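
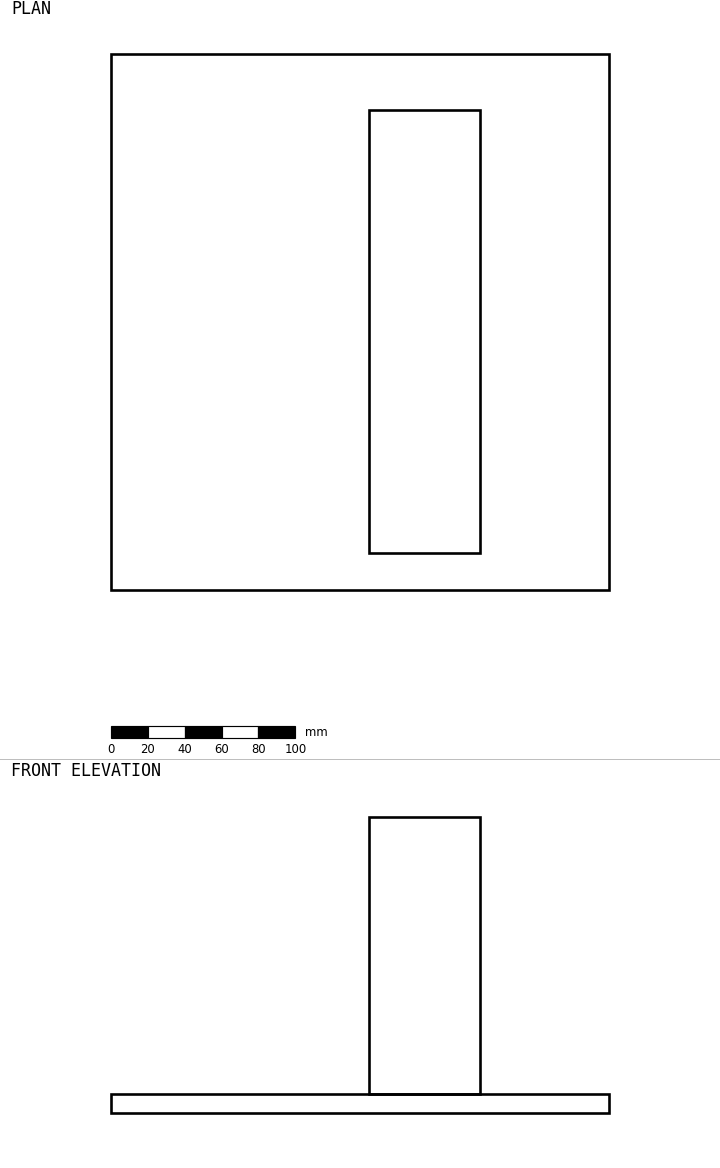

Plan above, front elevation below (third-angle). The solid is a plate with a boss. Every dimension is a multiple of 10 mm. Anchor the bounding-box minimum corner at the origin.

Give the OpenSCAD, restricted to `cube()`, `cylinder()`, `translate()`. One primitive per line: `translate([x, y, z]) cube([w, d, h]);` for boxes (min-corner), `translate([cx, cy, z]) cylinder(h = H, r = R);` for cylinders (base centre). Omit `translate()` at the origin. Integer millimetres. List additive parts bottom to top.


cube([270, 290, 10]);
translate([140, 20, 10]) cube([60, 240, 150]);


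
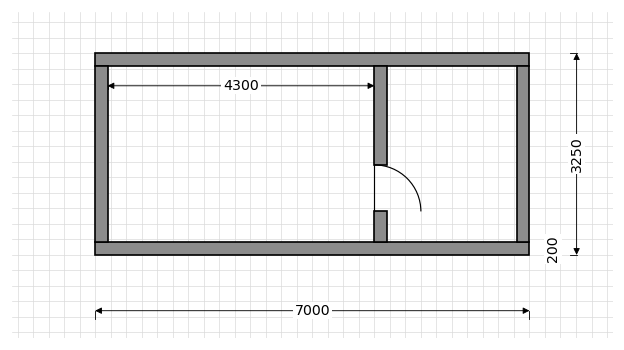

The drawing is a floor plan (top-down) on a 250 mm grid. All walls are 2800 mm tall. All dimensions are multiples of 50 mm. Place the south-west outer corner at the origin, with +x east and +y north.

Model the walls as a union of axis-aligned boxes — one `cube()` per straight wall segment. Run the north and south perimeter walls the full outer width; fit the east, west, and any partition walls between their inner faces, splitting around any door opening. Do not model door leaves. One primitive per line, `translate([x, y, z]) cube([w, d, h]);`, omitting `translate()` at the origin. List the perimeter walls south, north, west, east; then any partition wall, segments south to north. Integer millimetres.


cube([7000, 200, 2800]);
translate([0, 3050, 0]) cube([7000, 200, 2800]);
translate([0, 200, 0]) cube([200, 2850, 2800]);
translate([6800, 200, 0]) cube([200, 2850, 2800]);
translate([4500, 200, 0]) cube([200, 500, 2800]);
translate([4500, 1450, 0]) cube([200, 1600, 2800]);


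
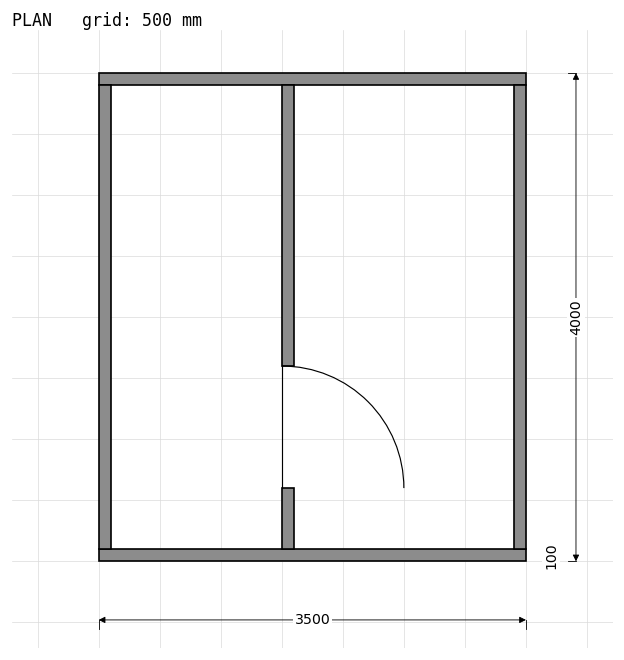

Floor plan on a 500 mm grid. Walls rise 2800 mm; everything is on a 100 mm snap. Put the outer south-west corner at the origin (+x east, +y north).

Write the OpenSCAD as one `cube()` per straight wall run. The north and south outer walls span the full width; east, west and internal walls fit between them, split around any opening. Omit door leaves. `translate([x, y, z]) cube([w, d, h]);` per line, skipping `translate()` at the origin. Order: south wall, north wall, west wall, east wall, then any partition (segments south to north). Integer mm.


cube([3500, 100, 2800]);
translate([0, 3900, 0]) cube([3500, 100, 2800]);
translate([0, 100, 0]) cube([100, 3800, 2800]);
translate([3400, 100, 0]) cube([100, 3800, 2800]);
translate([1500, 100, 0]) cube([100, 500, 2800]);
translate([1500, 1600, 0]) cube([100, 2300, 2800]);


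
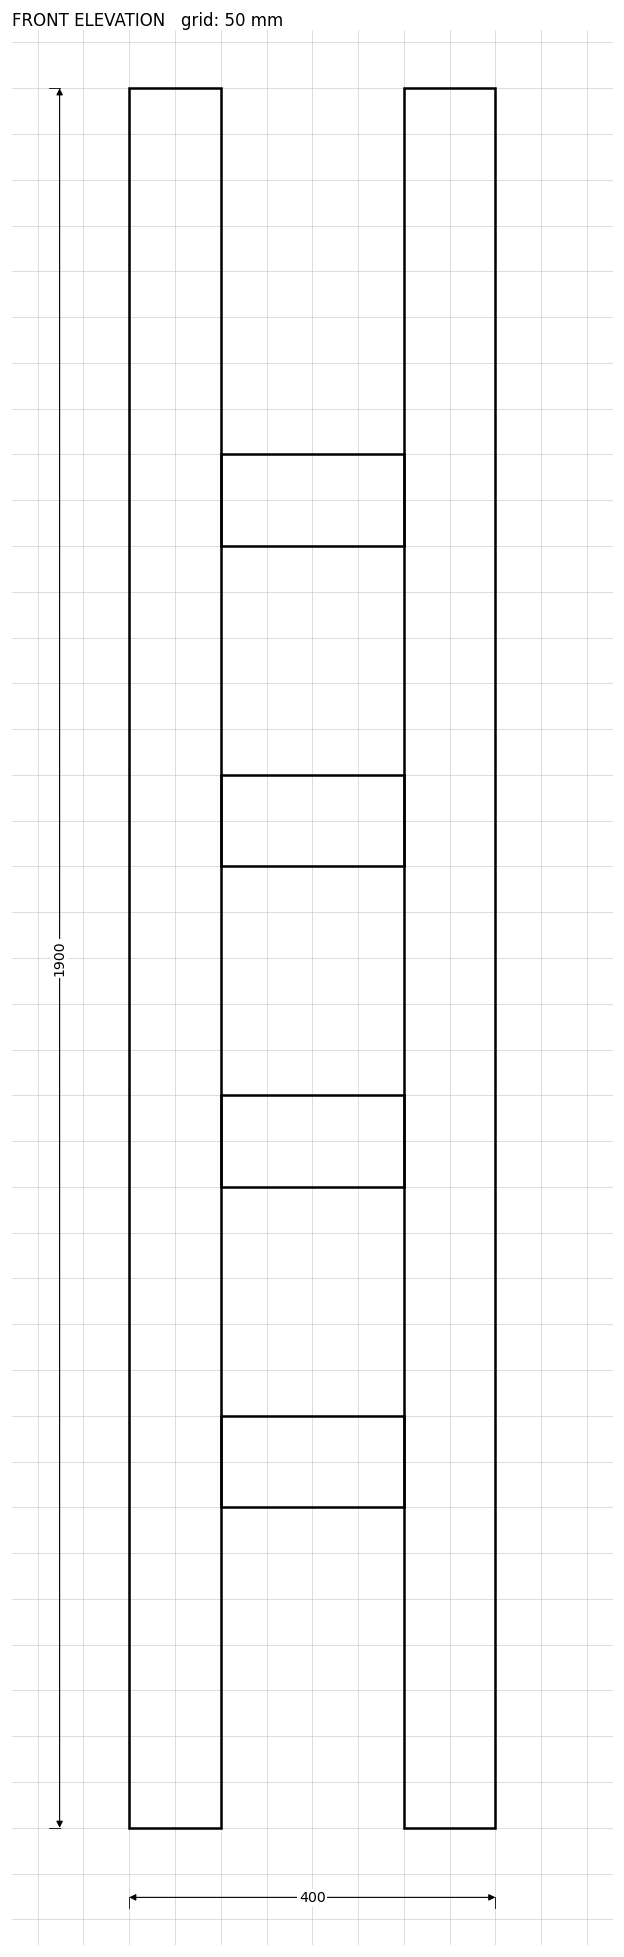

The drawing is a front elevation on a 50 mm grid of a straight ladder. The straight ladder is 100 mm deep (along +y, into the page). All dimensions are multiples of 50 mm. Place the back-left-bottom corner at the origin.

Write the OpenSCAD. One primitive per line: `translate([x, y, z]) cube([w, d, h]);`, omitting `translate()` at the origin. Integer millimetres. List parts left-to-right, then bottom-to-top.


cube([100, 100, 1900]);
translate([100, 0, 350]) cube([200, 100, 100]);
translate([100, 0, 700]) cube([200, 100, 100]);
translate([100, 0, 1050]) cube([200, 100, 100]);
translate([100, 0, 1400]) cube([200, 100, 100]);
translate([300, 0, 0]) cube([100, 100, 1900]);


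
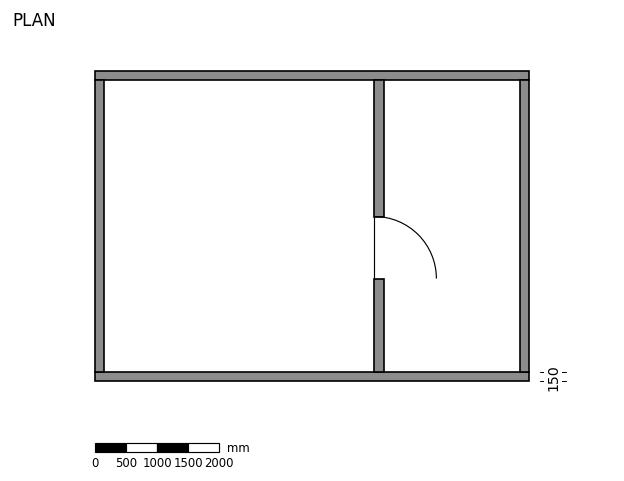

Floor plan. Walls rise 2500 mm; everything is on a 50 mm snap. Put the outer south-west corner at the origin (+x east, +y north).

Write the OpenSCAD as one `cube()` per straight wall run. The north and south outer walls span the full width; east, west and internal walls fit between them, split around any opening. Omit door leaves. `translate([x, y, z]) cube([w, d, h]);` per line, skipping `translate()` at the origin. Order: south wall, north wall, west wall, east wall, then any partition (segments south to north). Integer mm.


cube([7000, 150, 2500]);
translate([0, 4850, 0]) cube([7000, 150, 2500]);
translate([0, 150, 0]) cube([150, 4700, 2500]);
translate([6850, 150, 0]) cube([150, 4700, 2500]);
translate([4500, 150, 0]) cube([150, 1500, 2500]);
translate([4500, 2650, 0]) cube([150, 2200, 2500]);


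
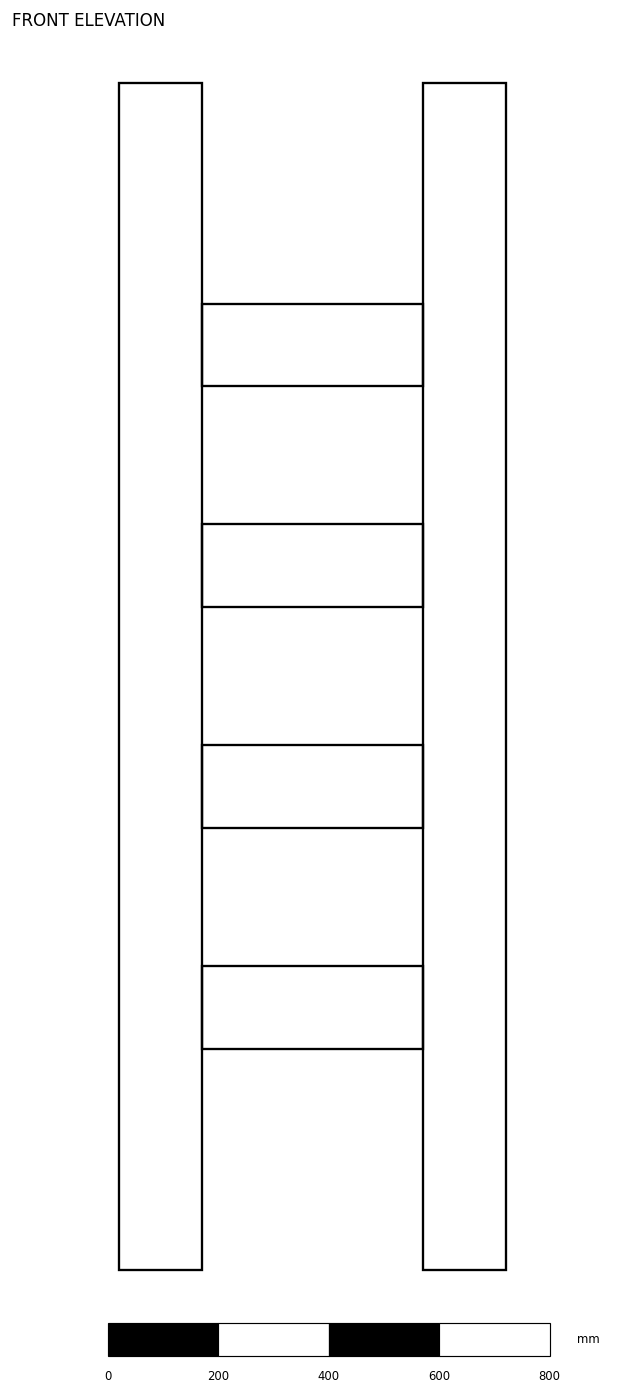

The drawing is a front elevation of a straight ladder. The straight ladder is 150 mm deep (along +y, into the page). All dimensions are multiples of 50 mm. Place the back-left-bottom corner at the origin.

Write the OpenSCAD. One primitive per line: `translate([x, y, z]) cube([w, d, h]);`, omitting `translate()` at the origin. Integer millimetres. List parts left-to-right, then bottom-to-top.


cube([150, 150, 2150]);
translate([150, 0, 400]) cube([400, 150, 150]);
translate([150, 0, 800]) cube([400, 150, 150]);
translate([150, 0, 1200]) cube([400, 150, 150]);
translate([150, 0, 1600]) cube([400, 150, 150]);
translate([550, 0, 0]) cube([150, 150, 2150]);


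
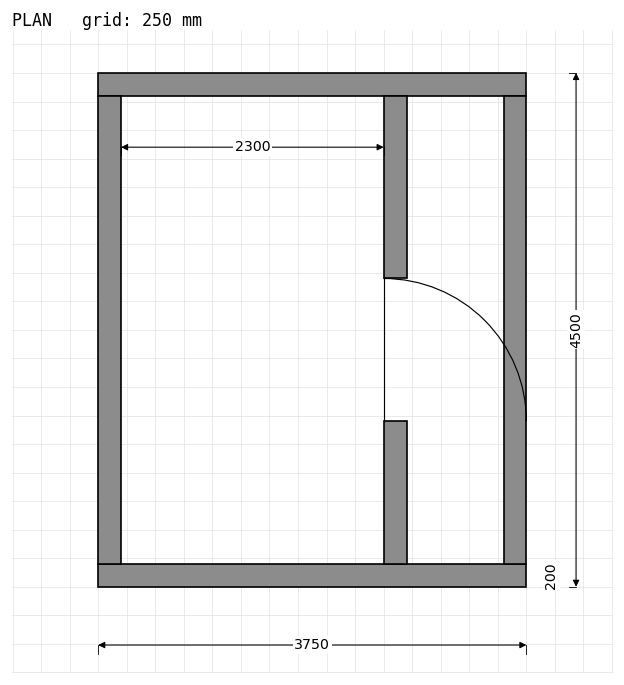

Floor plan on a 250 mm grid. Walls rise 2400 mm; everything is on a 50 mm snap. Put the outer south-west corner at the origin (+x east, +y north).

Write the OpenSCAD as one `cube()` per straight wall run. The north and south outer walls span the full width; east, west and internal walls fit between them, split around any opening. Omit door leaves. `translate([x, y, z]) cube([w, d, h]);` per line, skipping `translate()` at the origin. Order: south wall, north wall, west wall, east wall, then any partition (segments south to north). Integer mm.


cube([3750, 200, 2400]);
translate([0, 4300, 0]) cube([3750, 200, 2400]);
translate([0, 200, 0]) cube([200, 4100, 2400]);
translate([3550, 200, 0]) cube([200, 4100, 2400]);
translate([2500, 200, 0]) cube([200, 1250, 2400]);
translate([2500, 2700, 0]) cube([200, 1600, 2400]);


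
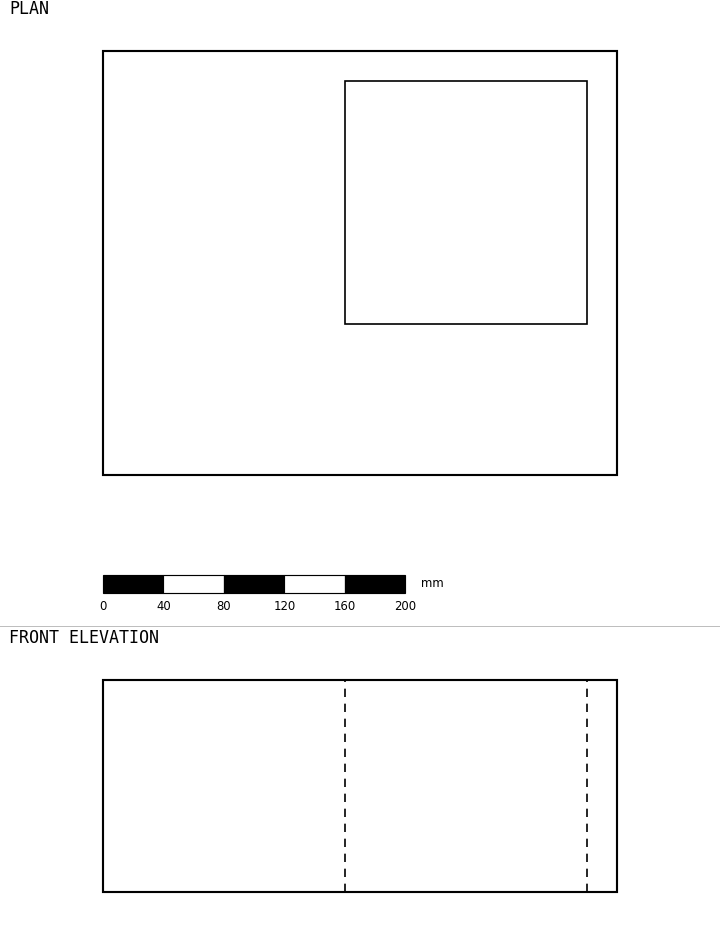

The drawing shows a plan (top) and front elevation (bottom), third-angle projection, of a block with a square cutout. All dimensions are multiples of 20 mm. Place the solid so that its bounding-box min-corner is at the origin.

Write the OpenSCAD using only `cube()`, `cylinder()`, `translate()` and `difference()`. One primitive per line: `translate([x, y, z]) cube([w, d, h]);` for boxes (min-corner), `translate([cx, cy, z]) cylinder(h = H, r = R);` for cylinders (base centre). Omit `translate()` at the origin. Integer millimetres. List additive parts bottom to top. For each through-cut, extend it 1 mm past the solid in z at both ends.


difference() {
  cube([340, 280, 140]);
  translate([160, 100, -1]) cube([160, 160, 142]);
}


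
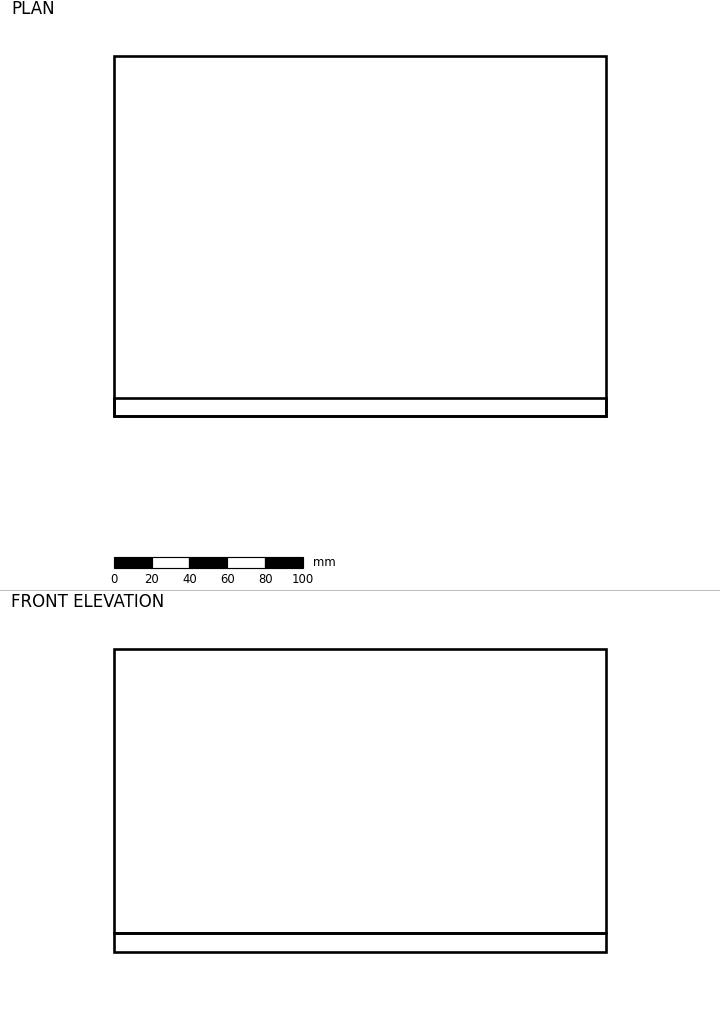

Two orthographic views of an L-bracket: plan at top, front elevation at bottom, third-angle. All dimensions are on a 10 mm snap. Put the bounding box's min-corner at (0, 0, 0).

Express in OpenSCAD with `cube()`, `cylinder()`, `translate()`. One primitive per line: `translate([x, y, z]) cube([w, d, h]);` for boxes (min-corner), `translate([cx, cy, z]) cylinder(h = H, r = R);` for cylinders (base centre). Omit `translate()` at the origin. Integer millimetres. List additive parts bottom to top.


cube([260, 190, 10]);
translate([0, 0, 10]) cube([260, 10, 150]);


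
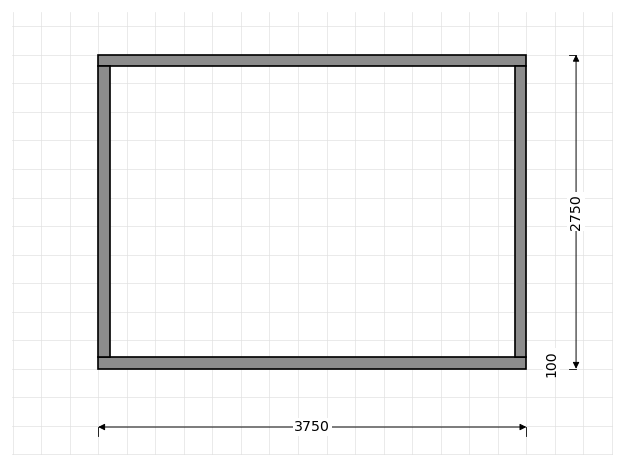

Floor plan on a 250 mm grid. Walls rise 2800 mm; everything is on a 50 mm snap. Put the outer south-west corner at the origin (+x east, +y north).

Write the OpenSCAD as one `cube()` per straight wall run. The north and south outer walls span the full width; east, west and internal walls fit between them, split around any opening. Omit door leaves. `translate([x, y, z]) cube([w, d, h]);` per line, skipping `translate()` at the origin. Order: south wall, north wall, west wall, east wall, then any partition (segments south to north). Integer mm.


cube([3750, 100, 2800]);
translate([0, 2650, 0]) cube([3750, 100, 2800]);
translate([0, 100, 0]) cube([100, 2550, 2800]);
translate([3650, 100, 0]) cube([100, 2550, 2800]);


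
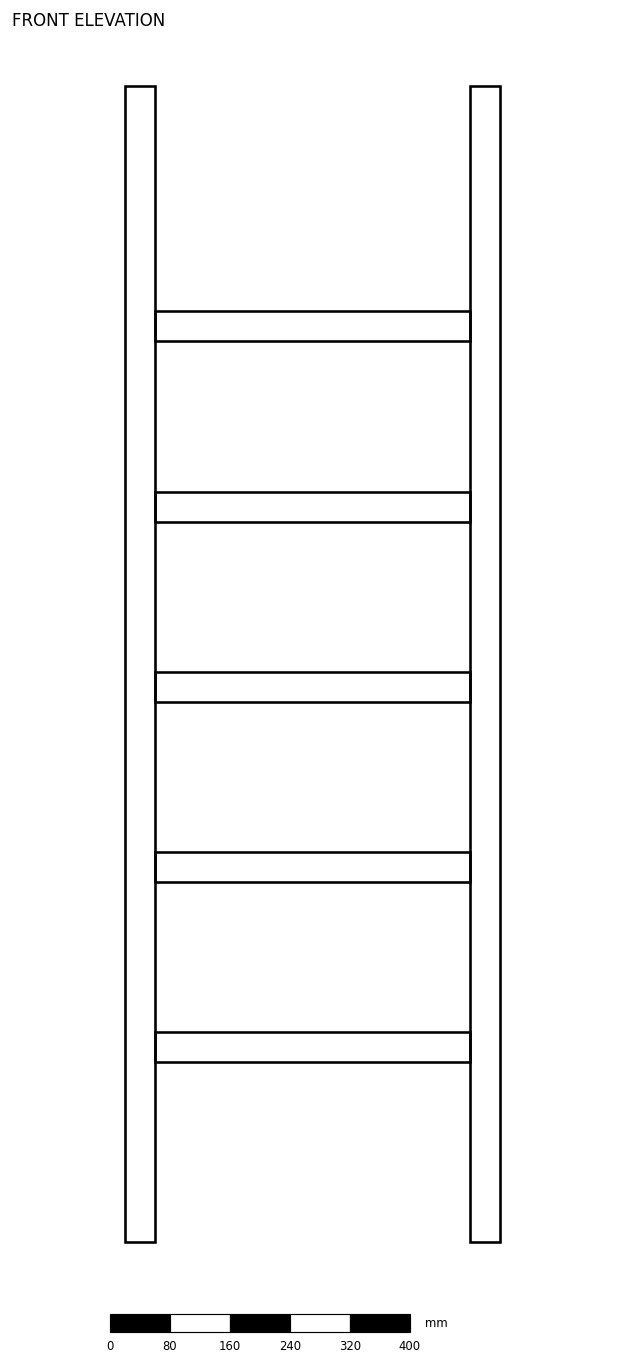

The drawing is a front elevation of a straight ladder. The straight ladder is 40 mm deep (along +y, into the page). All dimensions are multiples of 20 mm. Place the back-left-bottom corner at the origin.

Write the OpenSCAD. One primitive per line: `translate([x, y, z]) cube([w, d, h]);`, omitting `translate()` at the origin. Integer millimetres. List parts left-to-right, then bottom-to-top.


cube([40, 40, 1540]);
translate([40, 0, 240]) cube([420, 40, 40]);
translate([40, 0, 480]) cube([420, 40, 40]);
translate([40, 0, 720]) cube([420, 40, 40]);
translate([40, 0, 960]) cube([420, 40, 40]);
translate([40, 0, 1200]) cube([420, 40, 40]);
translate([460, 0, 0]) cube([40, 40, 1540]);


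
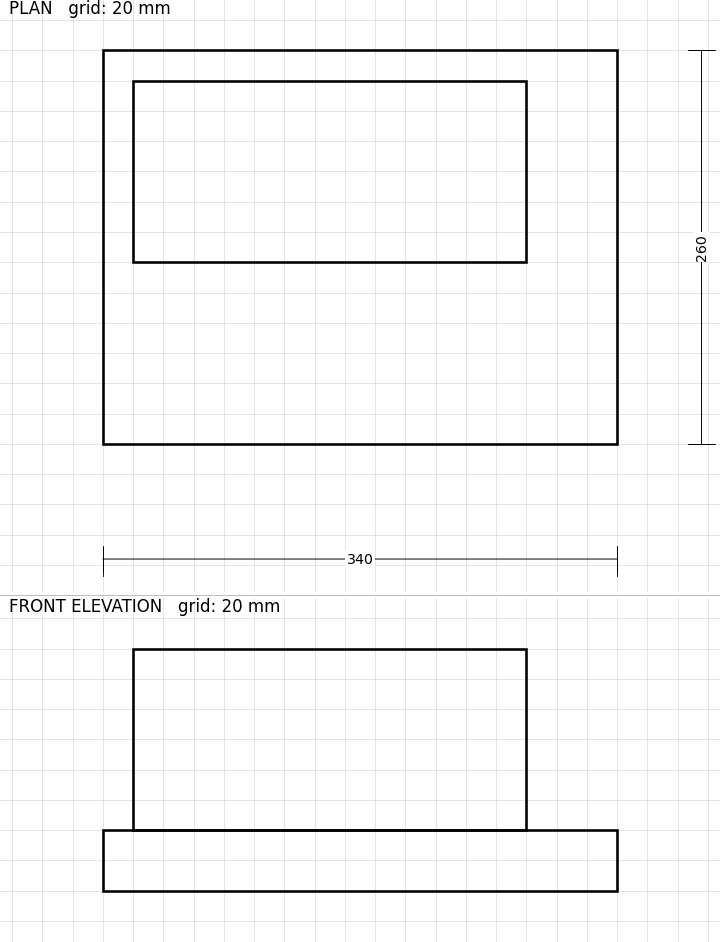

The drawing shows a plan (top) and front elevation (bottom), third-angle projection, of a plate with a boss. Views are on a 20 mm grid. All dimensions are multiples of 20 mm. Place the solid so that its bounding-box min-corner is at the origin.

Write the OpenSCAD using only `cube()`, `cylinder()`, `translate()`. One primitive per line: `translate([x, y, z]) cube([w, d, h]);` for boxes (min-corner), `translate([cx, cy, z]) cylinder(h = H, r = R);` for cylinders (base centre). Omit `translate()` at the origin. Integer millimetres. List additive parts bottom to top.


cube([340, 260, 40]);
translate([20, 120, 40]) cube([260, 120, 120]);


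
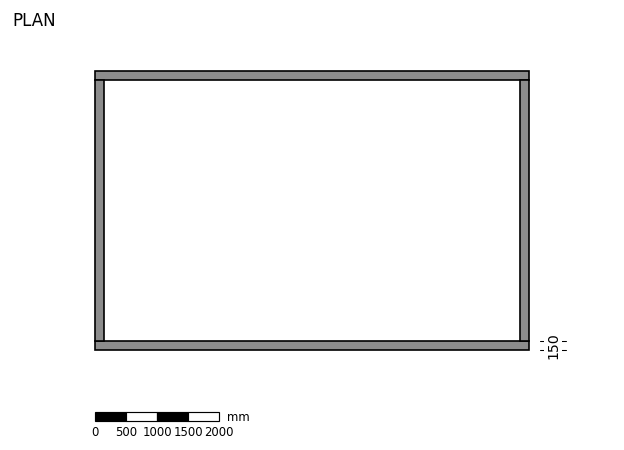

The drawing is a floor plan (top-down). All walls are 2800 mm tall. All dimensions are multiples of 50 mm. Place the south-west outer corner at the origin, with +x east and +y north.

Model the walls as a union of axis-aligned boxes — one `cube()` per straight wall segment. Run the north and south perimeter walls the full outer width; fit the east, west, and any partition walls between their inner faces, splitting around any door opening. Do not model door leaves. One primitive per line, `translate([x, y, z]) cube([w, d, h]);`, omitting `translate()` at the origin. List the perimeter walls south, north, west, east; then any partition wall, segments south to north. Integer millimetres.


cube([7000, 150, 2800]);
translate([0, 4350, 0]) cube([7000, 150, 2800]);
translate([0, 150, 0]) cube([150, 4200, 2800]);
translate([6850, 150, 0]) cube([150, 4200, 2800]);


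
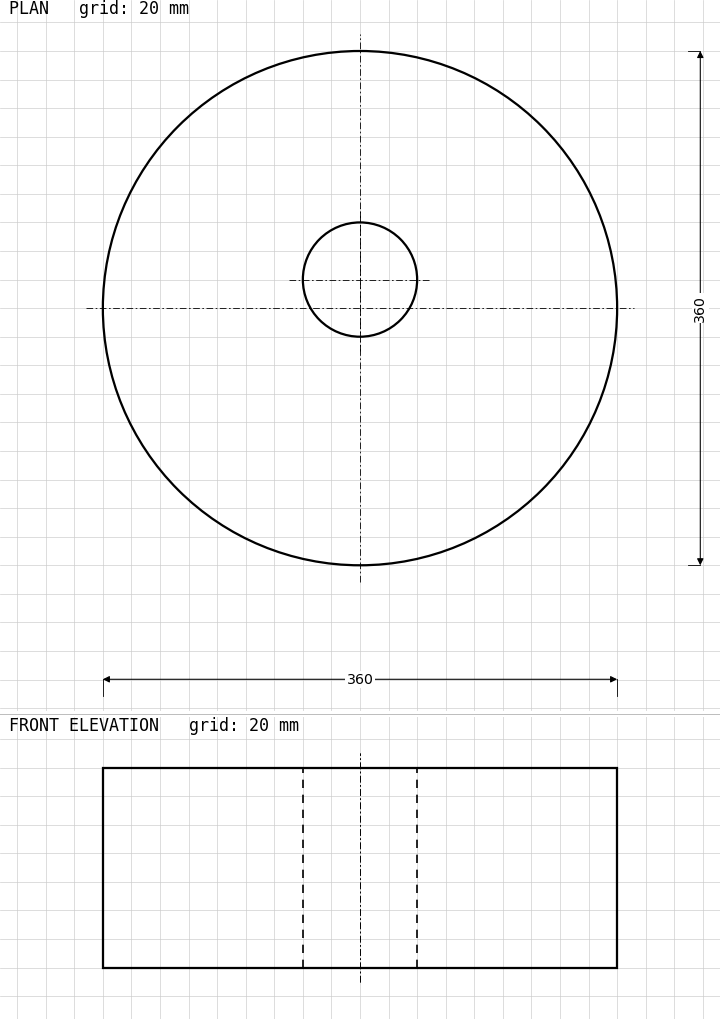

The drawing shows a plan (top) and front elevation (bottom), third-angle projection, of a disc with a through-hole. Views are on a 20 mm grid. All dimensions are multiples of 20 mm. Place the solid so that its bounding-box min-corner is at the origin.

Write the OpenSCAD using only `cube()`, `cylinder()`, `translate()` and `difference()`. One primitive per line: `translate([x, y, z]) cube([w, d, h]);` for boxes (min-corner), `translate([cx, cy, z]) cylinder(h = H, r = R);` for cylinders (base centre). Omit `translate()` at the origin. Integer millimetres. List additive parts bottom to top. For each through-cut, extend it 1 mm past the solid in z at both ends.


difference() {
  translate([180, 180, 0]) cylinder(h = 140, r = 180);
  translate([180, 200, -1]) cylinder(h = 142, r = 40);
}


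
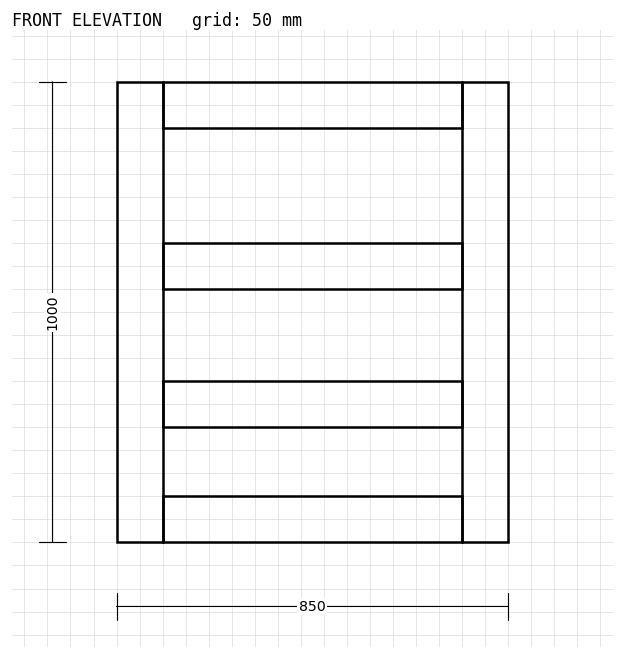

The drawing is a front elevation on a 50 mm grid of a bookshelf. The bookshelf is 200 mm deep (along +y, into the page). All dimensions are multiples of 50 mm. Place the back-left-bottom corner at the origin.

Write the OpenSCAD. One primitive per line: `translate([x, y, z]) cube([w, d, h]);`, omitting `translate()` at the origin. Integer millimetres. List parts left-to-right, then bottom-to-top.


cube([100, 200, 1000]);
translate([100, 0, 0]) cube([650, 200, 100]);
translate([100, 0, 250]) cube([650, 200, 100]);
translate([100, 0, 550]) cube([650, 200, 100]);
translate([100, 0, 900]) cube([650, 200, 100]);
translate([750, 0, 0]) cube([100, 200, 1000]);


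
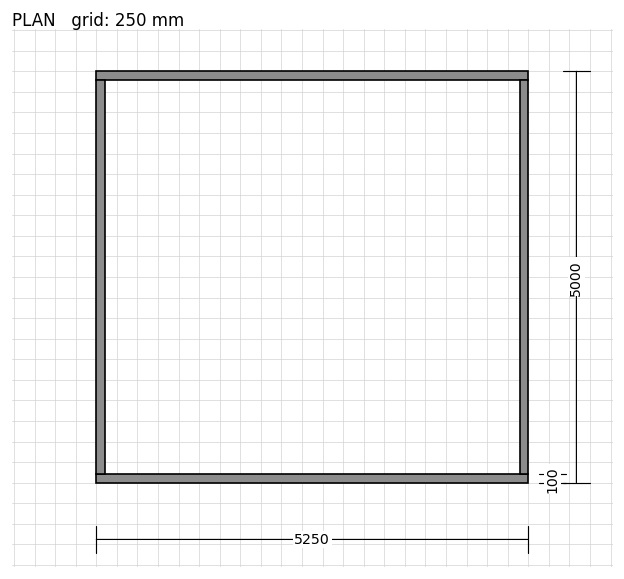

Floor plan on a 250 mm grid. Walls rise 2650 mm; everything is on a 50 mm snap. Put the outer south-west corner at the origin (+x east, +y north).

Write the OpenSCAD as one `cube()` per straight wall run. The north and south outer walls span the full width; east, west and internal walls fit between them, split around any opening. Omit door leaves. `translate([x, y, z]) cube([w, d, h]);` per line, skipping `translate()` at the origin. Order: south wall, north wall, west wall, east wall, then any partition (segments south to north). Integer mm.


cube([5250, 100, 2650]);
translate([0, 4900, 0]) cube([5250, 100, 2650]);
translate([0, 100, 0]) cube([100, 4800, 2650]);
translate([5150, 100, 0]) cube([100, 4800, 2650]);


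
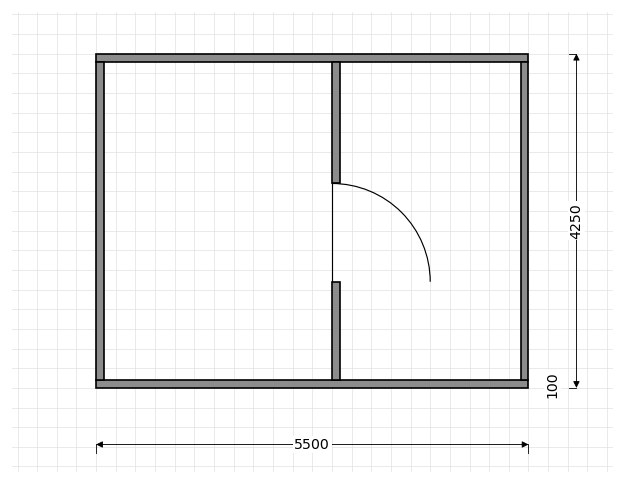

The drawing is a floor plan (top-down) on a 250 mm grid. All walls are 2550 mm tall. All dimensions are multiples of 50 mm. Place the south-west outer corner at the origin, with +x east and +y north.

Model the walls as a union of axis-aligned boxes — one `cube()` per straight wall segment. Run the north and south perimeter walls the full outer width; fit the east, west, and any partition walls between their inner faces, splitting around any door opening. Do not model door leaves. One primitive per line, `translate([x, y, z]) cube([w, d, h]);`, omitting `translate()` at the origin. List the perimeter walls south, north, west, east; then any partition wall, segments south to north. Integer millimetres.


cube([5500, 100, 2550]);
translate([0, 4150, 0]) cube([5500, 100, 2550]);
translate([0, 100, 0]) cube([100, 4050, 2550]);
translate([5400, 100, 0]) cube([100, 4050, 2550]);
translate([3000, 100, 0]) cube([100, 1250, 2550]);
translate([3000, 2600, 0]) cube([100, 1550, 2550]);


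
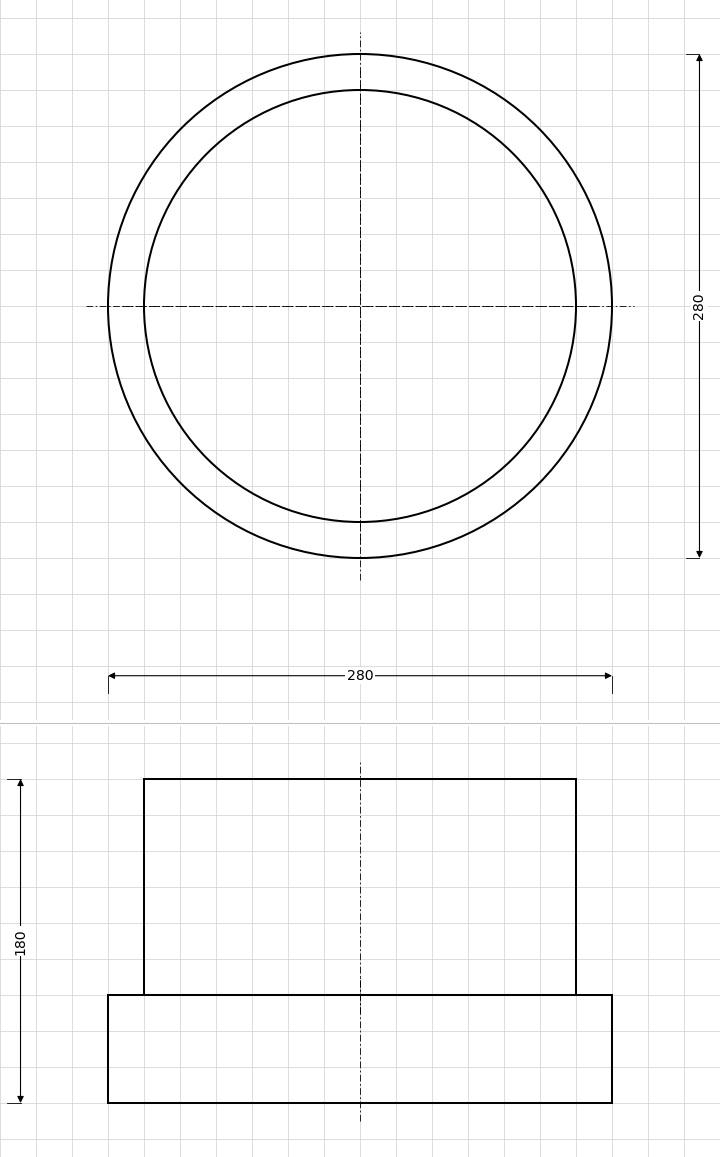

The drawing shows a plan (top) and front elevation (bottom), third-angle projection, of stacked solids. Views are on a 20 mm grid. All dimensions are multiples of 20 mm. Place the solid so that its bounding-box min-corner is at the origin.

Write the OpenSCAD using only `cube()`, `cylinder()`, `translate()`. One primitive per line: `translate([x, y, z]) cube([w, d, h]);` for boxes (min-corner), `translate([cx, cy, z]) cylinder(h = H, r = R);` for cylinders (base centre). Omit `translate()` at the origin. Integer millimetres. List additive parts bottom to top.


translate([140, 140, 0]) cylinder(h = 60, r = 140);
translate([140, 140, 60]) cylinder(h = 120, r = 120);


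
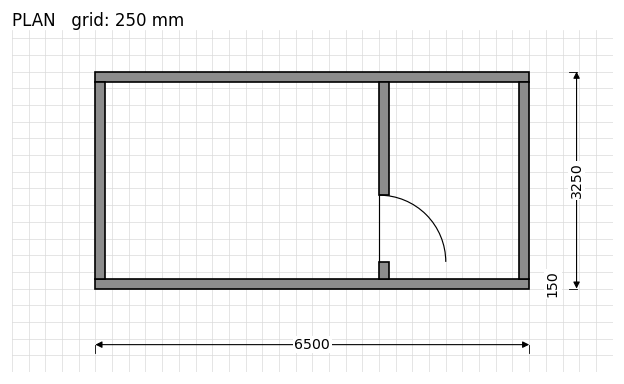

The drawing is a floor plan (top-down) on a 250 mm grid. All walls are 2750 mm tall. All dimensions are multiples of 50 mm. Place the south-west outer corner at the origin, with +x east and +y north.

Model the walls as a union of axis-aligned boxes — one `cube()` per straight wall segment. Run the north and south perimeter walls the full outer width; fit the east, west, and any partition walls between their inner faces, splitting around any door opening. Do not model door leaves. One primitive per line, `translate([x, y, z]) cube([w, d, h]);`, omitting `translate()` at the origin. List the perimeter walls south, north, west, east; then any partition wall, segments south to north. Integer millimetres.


cube([6500, 150, 2750]);
translate([0, 3100, 0]) cube([6500, 150, 2750]);
translate([0, 150, 0]) cube([150, 2950, 2750]);
translate([6350, 150, 0]) cube([150, 2950, 2750]);
translate([4250, 150, 0]) cube([150, 250, 2750]);
translate([4250, 1400, 0]) cube([150, 1700, 2750]);


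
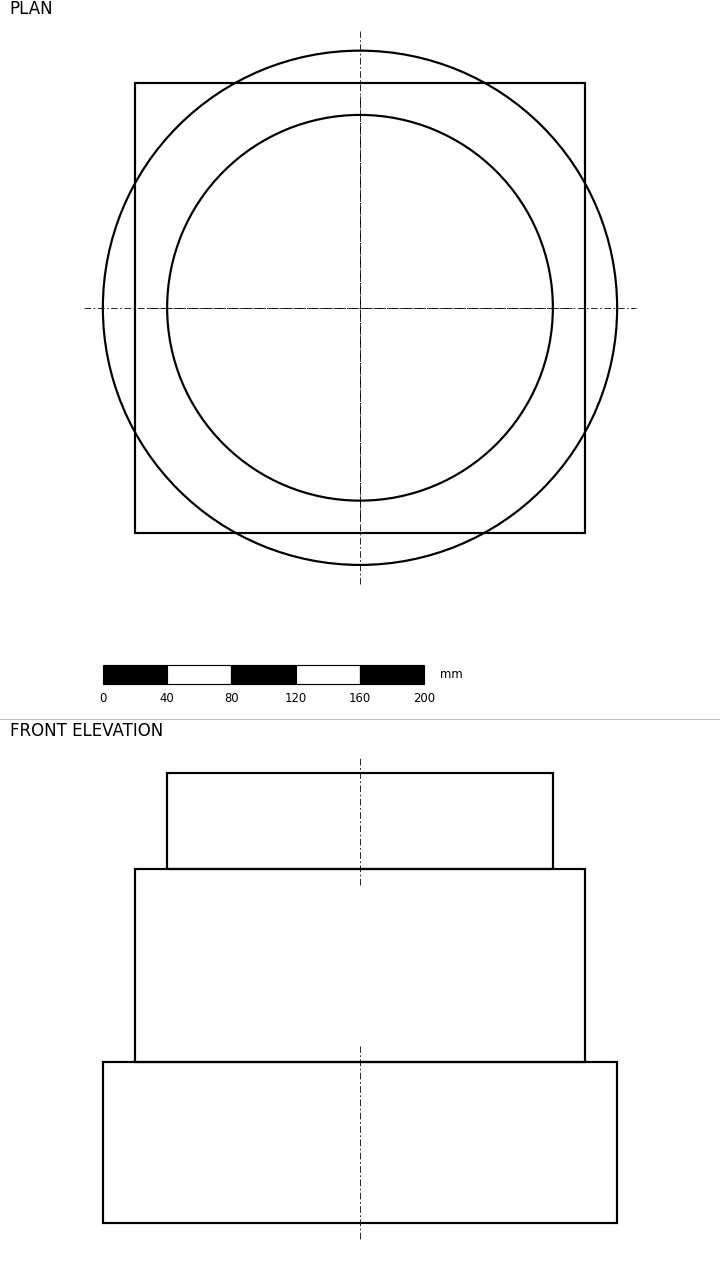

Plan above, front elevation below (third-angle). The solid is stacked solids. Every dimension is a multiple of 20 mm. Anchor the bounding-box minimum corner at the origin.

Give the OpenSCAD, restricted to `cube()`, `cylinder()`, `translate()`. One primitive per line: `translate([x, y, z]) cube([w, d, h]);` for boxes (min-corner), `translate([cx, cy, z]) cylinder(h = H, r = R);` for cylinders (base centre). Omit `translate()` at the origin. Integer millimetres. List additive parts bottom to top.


translate([160, 160, 0]) cylinder(h = 100, r = 160);
translate([20, 20, 100]) cube([280, 280, 120]);
translate([160, 160, 220]) cylinder(h = 60, r = 120);


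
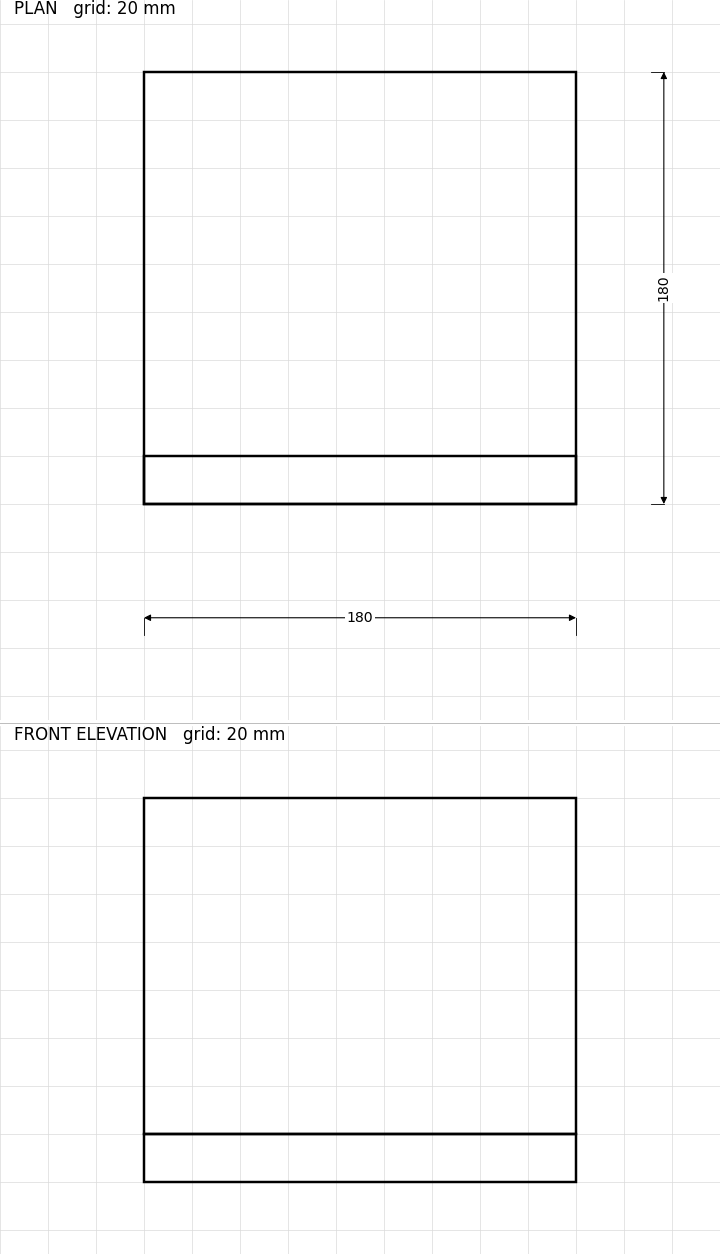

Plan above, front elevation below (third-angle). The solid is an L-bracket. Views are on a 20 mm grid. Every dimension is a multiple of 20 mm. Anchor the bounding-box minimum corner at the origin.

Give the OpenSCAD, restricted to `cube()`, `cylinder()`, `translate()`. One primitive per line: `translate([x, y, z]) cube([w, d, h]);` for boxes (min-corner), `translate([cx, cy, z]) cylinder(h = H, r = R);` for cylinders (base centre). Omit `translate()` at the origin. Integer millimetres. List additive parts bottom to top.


cube([180, 180, 20]);
translate([0, 0, 20]) cube([180, 20, 140]);


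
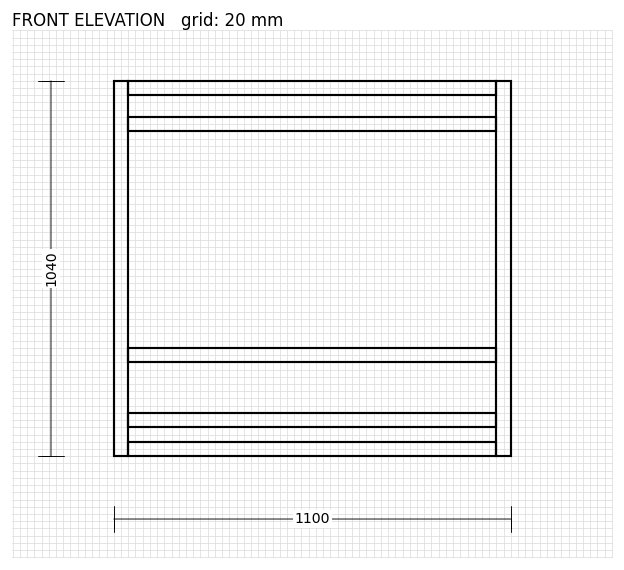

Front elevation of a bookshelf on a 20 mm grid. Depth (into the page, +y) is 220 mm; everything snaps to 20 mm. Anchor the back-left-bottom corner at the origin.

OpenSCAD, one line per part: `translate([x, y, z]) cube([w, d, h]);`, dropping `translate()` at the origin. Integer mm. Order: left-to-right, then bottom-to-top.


cube([40, 220, 1040]);
translate([40, 0, 0]) cube([1020, 220, 40]);
translate([40, 0, 80]) cube([1020, 220, 40]);
translate([40, 0, 260]) cube([1020, 220, 40]);
translate([40, 0, 900]) cube([1020, 220, 40]);
translate([40, 0, 1000]) cube([1020, 220, 40]);
translate([1060, 0, 0]) cube([40, 220, 1040]);


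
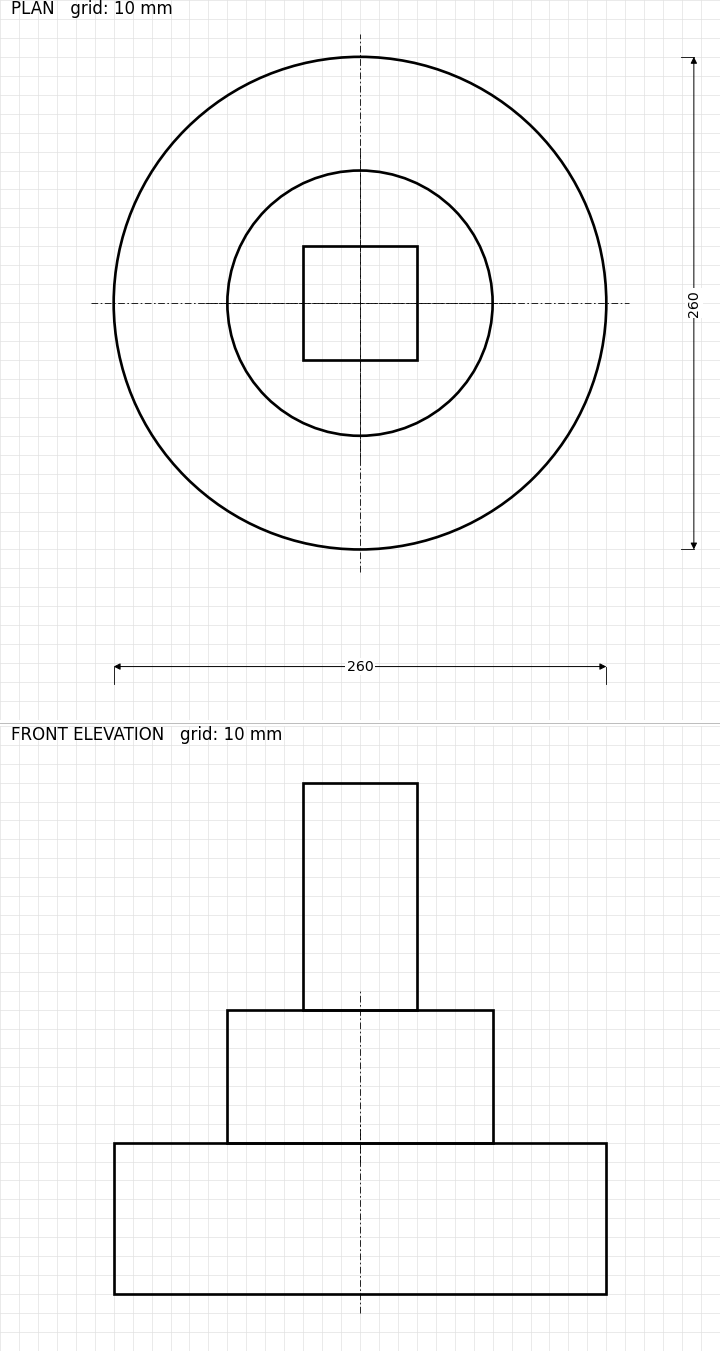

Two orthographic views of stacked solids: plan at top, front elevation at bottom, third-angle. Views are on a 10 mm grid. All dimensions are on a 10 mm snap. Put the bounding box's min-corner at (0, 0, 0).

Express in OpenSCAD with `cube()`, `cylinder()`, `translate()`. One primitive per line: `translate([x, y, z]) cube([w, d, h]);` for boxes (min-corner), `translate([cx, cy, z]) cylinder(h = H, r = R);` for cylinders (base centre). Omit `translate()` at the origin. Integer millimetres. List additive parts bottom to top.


translate([130, 130, 0]) cylinder(h = 80, r = 130);
translate([130, 130, 80]) cylinder(h = 70, r = 70);
translate([100, 100, 150]) cube([60, 60, 120]);


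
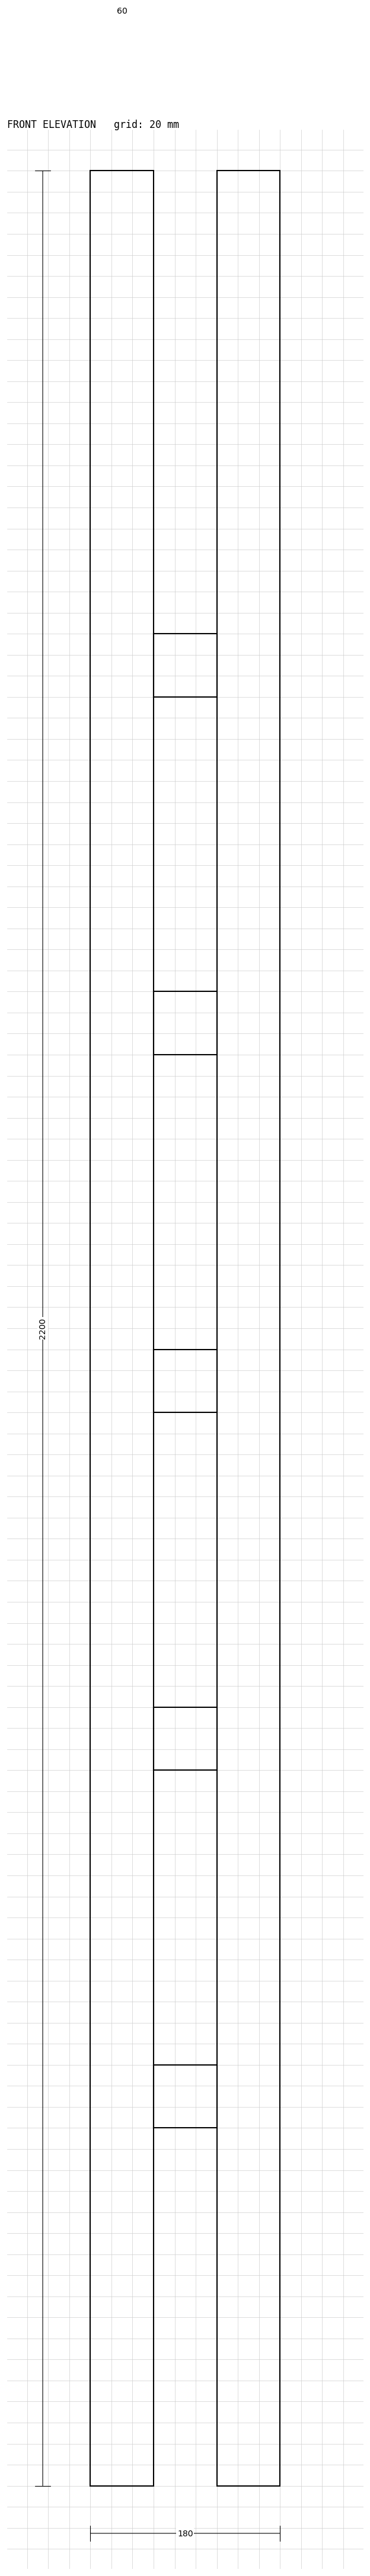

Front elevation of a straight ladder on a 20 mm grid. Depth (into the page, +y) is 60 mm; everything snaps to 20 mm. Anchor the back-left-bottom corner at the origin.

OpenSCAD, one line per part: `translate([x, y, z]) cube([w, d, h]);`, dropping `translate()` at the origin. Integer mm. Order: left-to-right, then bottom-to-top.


cube([60, 60, 2200]);
translate([60, 0, 340]) cube([60, 60, 60]);
translate([60, 0, 680]) cube([60, 60, 60]);
translate([60, 0, 1020]) cube([60, 60, 60]);
translate([60, 0, 1360]) cube([60, 60, 60]);
translate([60, 0, 1700]) cube([60, 60, 60]);
translate([120, 0, 0]) cube([60, 60, 2200]);


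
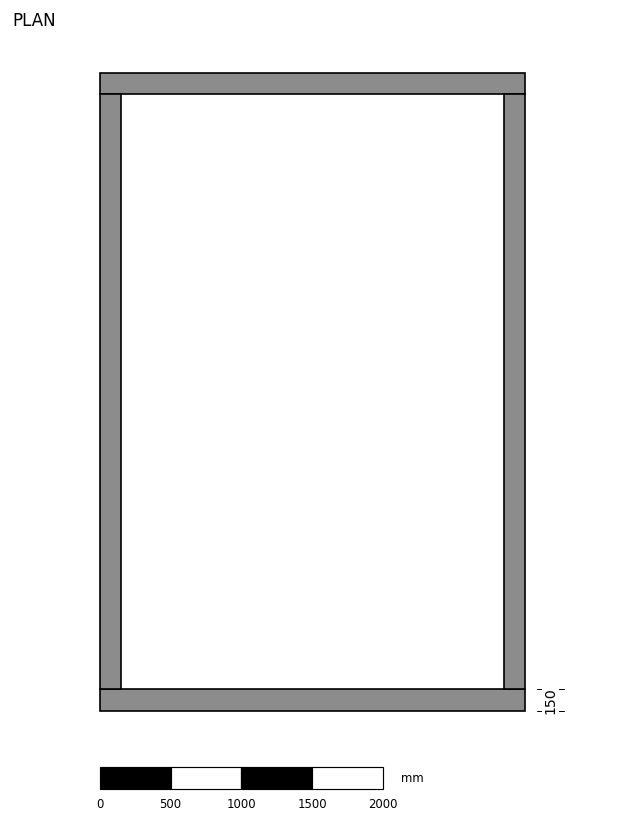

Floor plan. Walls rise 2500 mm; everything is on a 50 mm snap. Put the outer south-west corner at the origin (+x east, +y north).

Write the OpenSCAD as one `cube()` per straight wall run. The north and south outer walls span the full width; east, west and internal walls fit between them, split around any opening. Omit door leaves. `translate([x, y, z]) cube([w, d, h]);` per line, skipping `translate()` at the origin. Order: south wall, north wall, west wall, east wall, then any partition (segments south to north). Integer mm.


cube([3000, 150, 2500]);
translate([0, 4350, 0]) cube([3000, 150, 2500]);
translate([0, 150, 0]) cube([150, 4200, 2500]);
translate([2850, 150, 0]) cube([150, 4200, 2500]);


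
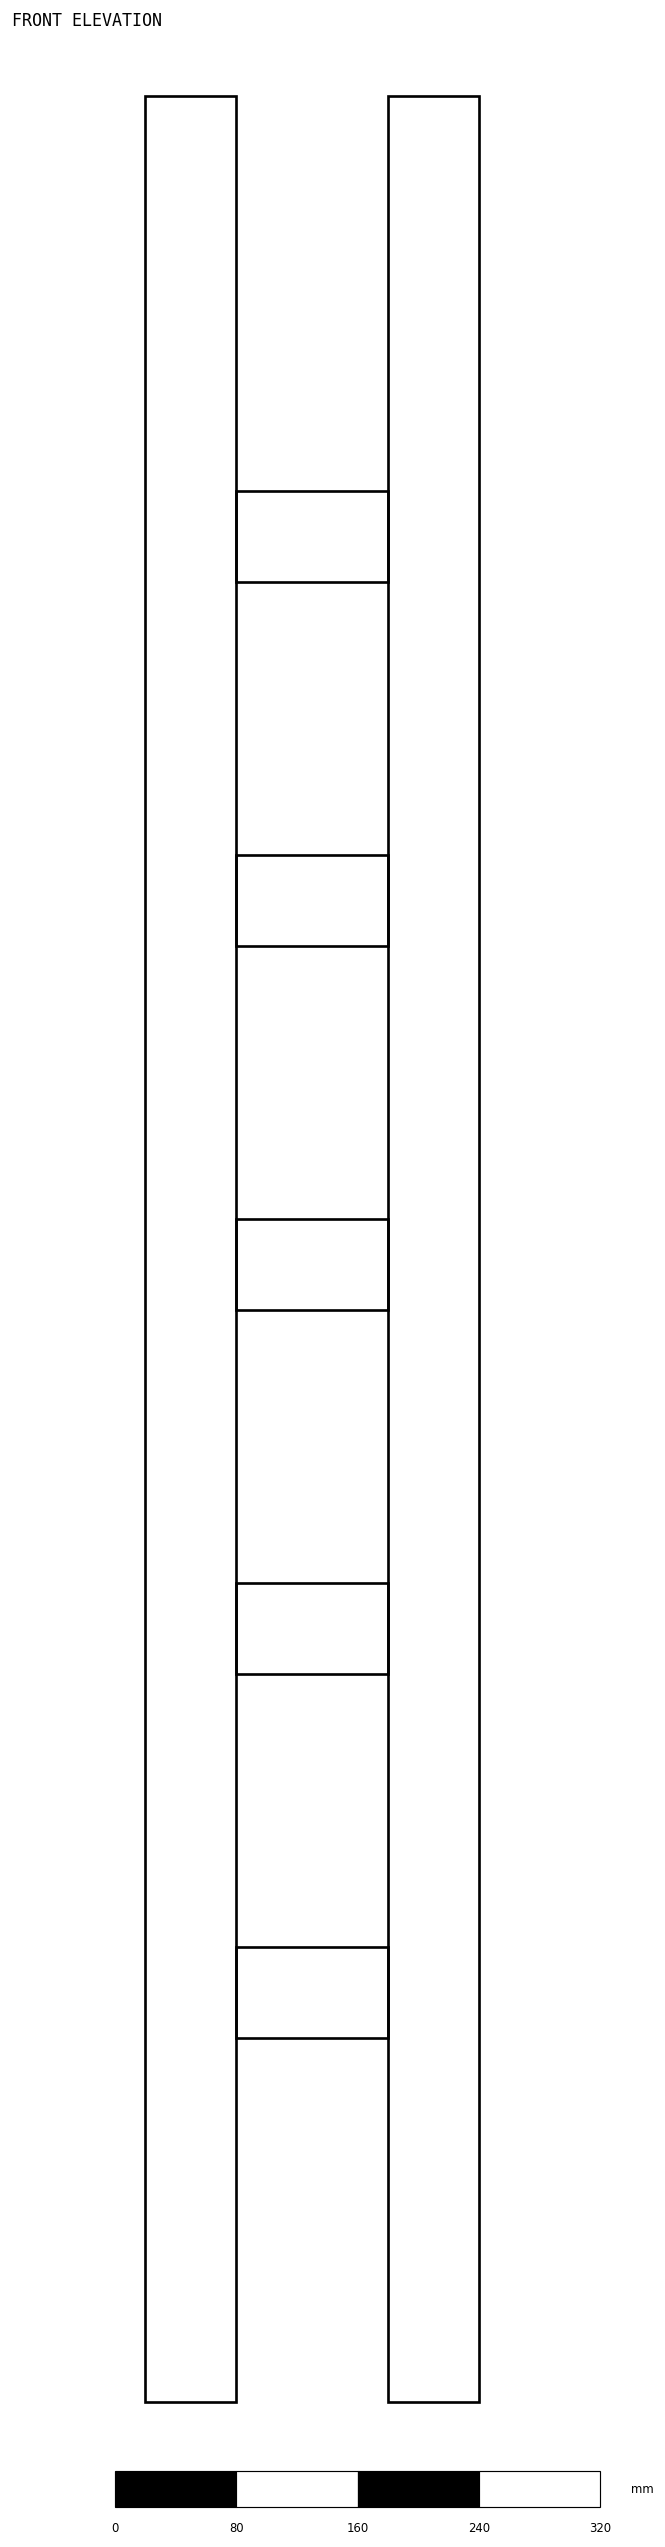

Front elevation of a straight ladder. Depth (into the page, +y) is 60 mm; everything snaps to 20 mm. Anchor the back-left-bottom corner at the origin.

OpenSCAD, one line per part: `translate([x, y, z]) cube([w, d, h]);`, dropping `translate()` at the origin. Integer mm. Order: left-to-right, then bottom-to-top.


cube([60, 60, 1520]);
translate([60, 0, 240]) cube([100, 60, 60]);
translate([60, 0, 480]) cube([100, 60, 60]);
translate([60, 0, 720]) cube([100, 60, 60]);
translate([60, 0, 960]) cube([100, 60, 60]);
translate([60, 0, 1200]) cube([100, 60, 60]);
translate([160, 0, 0]) cube([60, 60, 1520]);


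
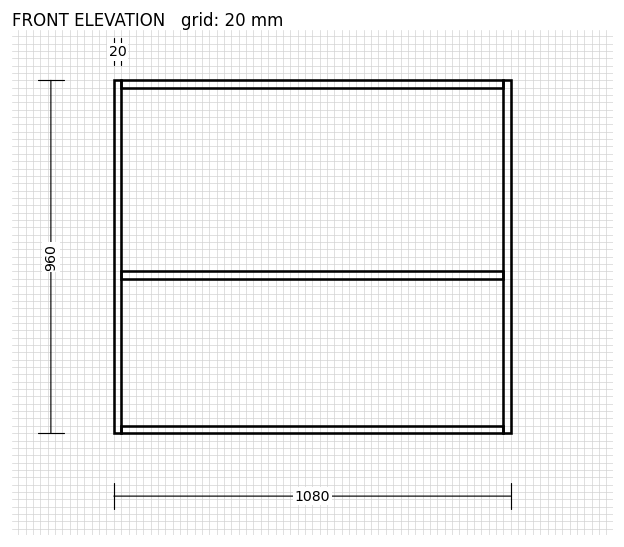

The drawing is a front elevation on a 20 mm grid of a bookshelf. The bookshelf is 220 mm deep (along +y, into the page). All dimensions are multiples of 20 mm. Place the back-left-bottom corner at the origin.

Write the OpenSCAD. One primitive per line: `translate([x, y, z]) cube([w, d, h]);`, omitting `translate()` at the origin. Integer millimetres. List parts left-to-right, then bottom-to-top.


cube([20, 220, 960]);
translate([20, 0, 0]) cube([1040, 220, 20]);
translate([20, 0, 420]) cube([1040, 220, 20]);
translate([20, 0, 940]) cube([1040, 220, 20]);
translate([1060, 0, 0]) cube([20, 220, 960]);


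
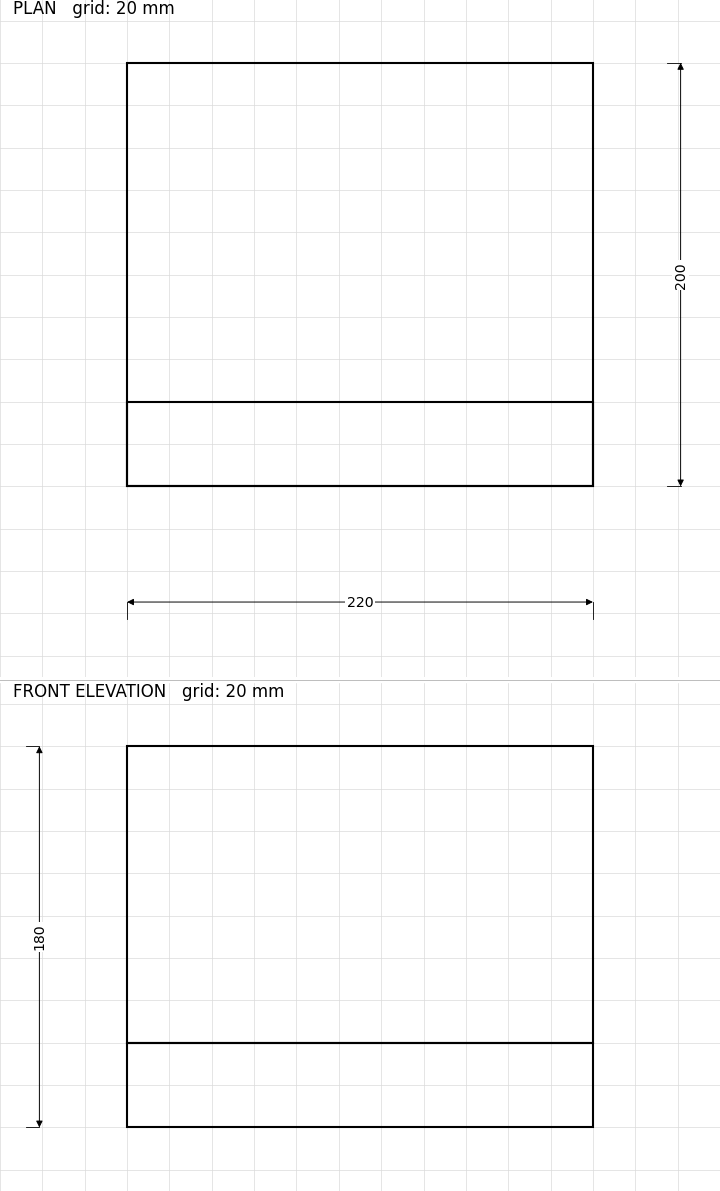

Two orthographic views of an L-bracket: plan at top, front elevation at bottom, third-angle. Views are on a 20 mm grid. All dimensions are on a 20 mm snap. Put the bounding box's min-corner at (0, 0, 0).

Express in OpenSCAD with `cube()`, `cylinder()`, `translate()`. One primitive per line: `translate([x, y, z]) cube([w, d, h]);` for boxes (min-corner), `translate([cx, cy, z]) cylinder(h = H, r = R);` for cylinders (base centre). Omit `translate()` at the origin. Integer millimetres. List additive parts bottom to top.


cube([220, 200, 40]);
translate([0, 0, 40]) cube([220, 40, 140]);


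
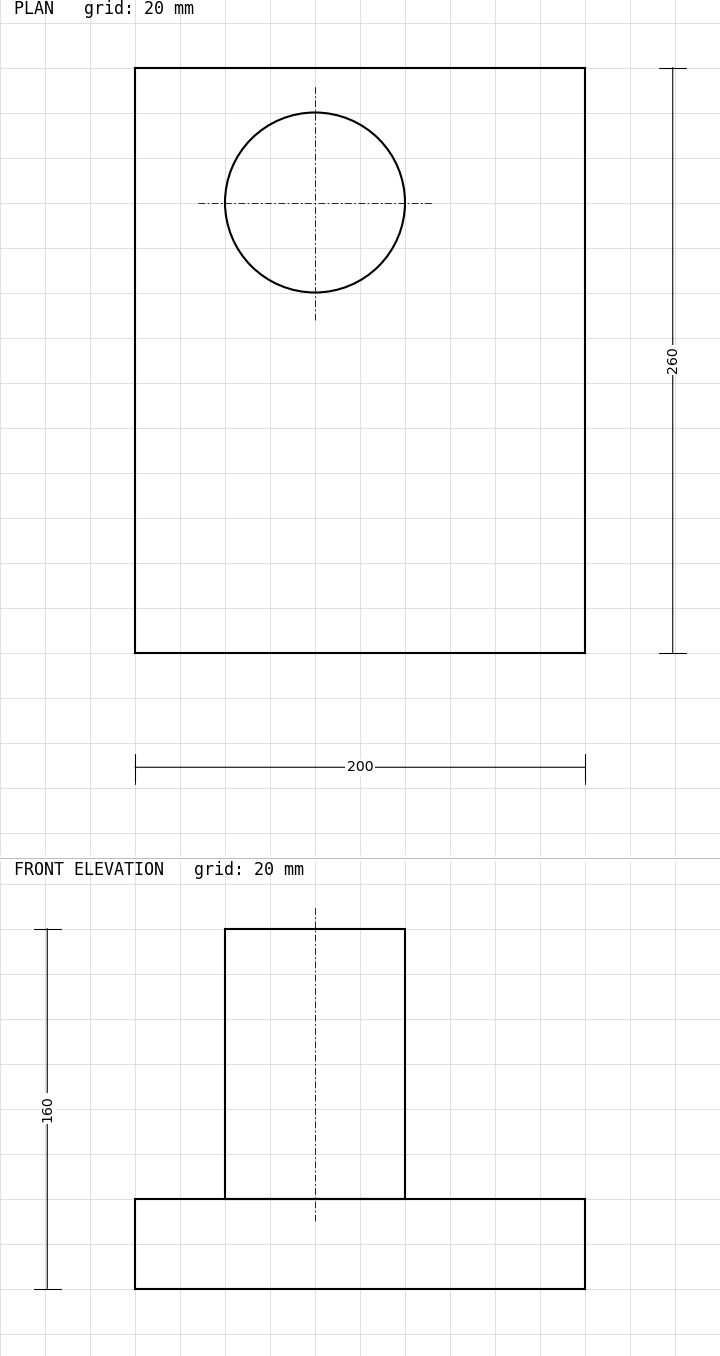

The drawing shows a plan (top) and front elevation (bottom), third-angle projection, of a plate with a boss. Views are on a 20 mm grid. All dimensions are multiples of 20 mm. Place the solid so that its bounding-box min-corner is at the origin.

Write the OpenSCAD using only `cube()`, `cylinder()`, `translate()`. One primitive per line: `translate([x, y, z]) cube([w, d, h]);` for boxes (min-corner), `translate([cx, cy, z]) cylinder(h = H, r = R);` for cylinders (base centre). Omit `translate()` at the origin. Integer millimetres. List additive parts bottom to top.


cube([200, 260, 40]);
translate([80, 200, 40]) cylinder(h = 120, r = 40);


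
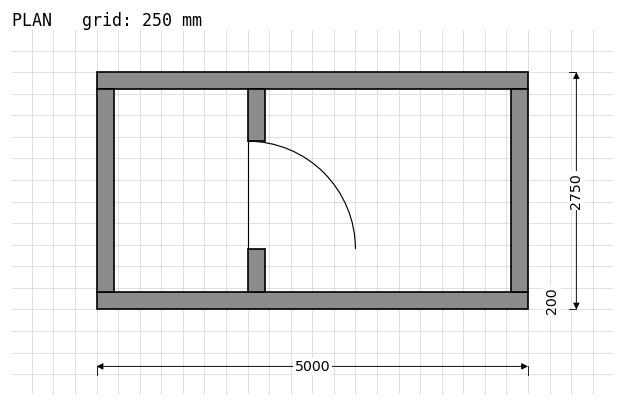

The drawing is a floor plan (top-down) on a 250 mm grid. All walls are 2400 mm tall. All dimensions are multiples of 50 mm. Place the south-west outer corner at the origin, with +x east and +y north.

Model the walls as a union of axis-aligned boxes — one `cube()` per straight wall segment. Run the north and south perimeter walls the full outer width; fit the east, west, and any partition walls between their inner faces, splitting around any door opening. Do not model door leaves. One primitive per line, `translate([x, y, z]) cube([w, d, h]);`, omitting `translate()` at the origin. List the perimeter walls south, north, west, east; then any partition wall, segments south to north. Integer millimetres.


cube([5000, 200, 2400]);
translate([0, 2550, 0]) cube([5000, 200, 2400]);
translate([0, 200, 0]) cube([200, 2350, 2400]);
translate([4800, 200, 0]) cube([200, 2350, 2400]);
translate([1750, 200, 0]) cube([200, 500, 2400]);
translate([1750, 1950, 0]) cube([200, 600, 2400]);


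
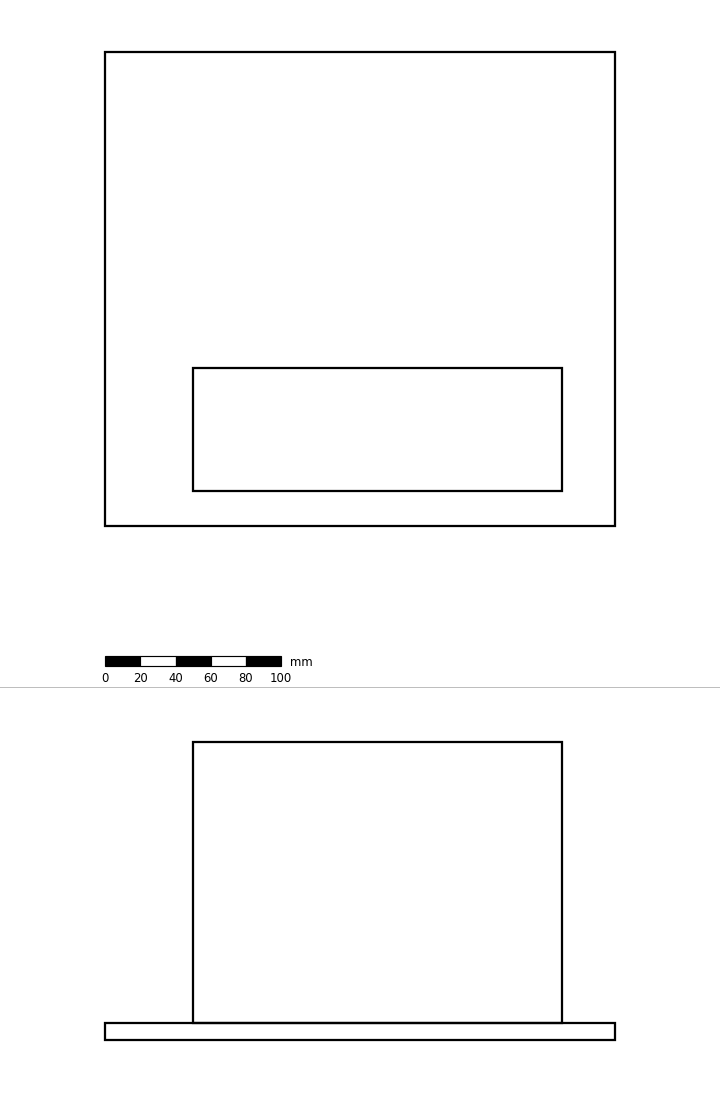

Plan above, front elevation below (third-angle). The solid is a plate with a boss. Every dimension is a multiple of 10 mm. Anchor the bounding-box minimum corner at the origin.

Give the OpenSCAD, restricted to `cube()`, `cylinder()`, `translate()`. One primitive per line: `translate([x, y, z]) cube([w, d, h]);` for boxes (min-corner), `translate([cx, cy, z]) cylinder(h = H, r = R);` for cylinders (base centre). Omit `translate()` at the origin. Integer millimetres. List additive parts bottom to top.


cube([290, 270, 10]);
translate([50, 20, 10]) cube([210, 70, 160]);


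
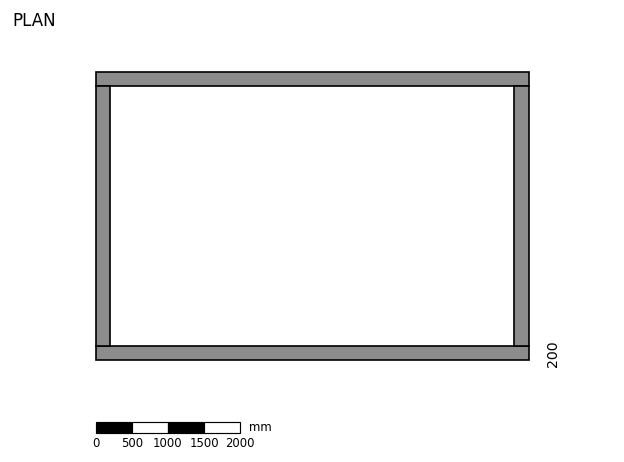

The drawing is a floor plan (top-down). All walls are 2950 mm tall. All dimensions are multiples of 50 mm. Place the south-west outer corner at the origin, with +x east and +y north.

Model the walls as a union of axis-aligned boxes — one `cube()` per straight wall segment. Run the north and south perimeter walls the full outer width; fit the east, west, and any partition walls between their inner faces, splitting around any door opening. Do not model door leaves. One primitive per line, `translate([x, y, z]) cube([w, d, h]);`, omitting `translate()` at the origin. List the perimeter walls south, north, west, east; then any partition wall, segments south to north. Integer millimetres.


cube([6000, 200, 2950]);
translate([0, 3800, 0]) cube([6000, 200, 2950]);
translate([0, 200, 0]) cube([200, 3600, 2950]);
translate([5800, 200, 0]) cube([200, 3600, 2950]);


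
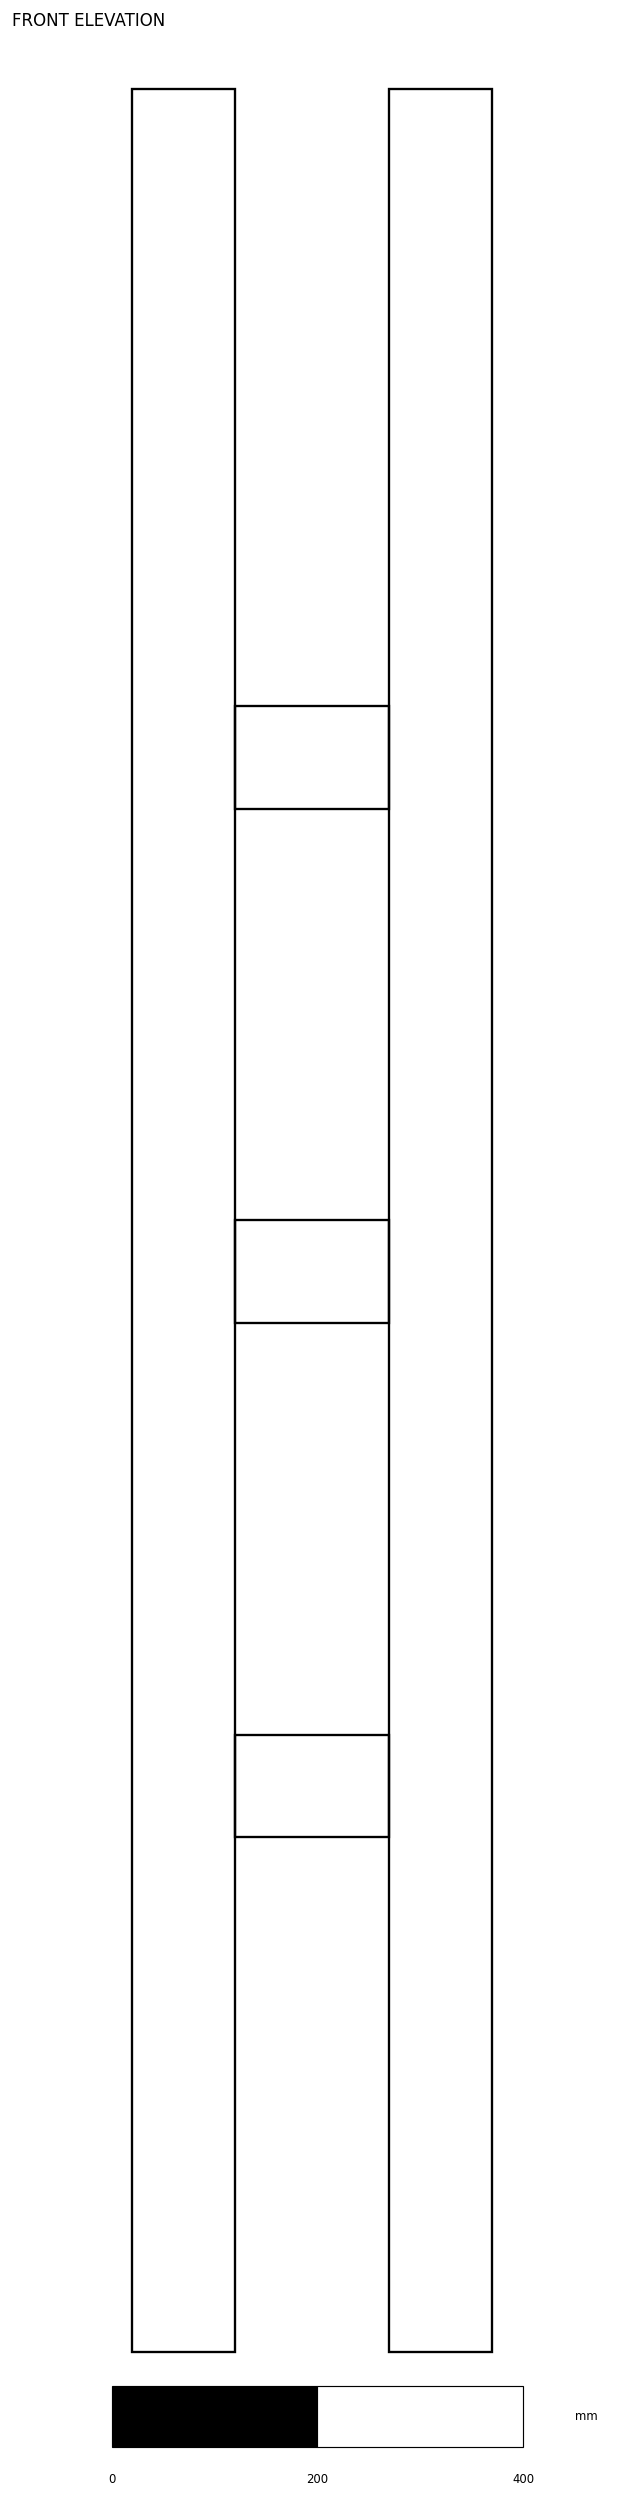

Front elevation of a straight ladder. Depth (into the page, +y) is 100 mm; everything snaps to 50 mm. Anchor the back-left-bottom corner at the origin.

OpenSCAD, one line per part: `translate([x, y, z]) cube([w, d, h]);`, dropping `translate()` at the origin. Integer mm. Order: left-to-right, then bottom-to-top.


cube([100, 100, 2200]);
translate([100, 0, 500]) cube([150, 100, 100]);
translate([100, 0, 1000]) cube([150, 100, 100]);
translate([100, 0, 1500]) cube([150, 100, 100]);
translate([250, 0, 0]) cube([100, 100, 2200]);


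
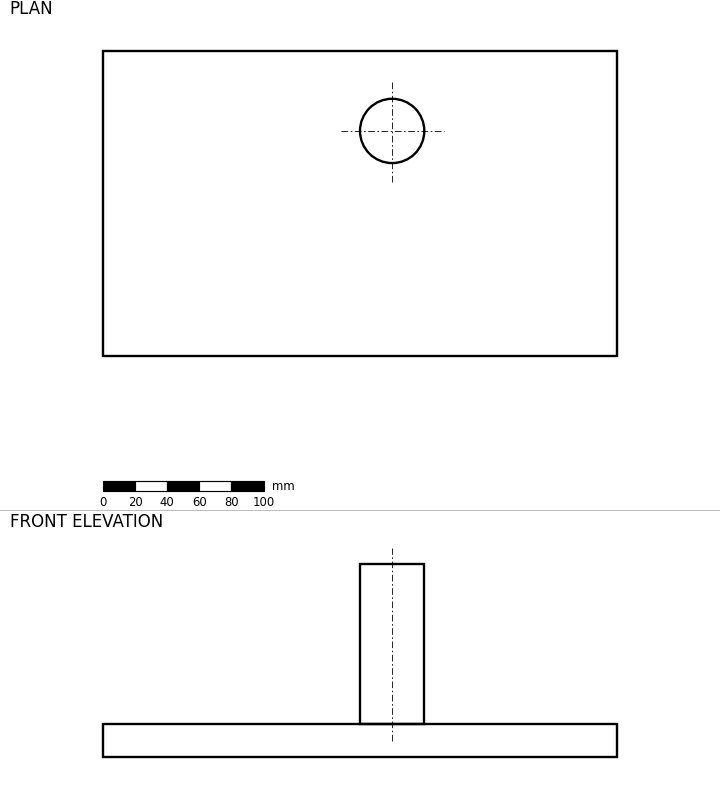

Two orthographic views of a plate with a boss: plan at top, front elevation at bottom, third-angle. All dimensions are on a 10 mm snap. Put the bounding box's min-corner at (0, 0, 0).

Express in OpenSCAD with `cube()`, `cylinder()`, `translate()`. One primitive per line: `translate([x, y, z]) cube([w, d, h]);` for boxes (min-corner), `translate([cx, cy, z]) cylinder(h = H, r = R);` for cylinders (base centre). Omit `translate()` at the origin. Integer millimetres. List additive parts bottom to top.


cube([320, 190, 20]);
translate([180, 140, 20]) cylinder(h = 100, r = 20);
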